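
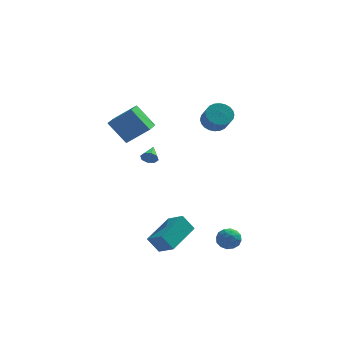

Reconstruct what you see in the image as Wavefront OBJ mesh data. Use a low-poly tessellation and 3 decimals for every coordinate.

v -1.205 -3.971 -4.092
v -1.809 -3.916 -3.222
v -0.223 -2.279 -3.515
v -0.827 -2.224 -2.646
v -0.433 -4.616 -3.514
v -1.037 -4.561 -2.645
v 0.549 -2.924 -2.938
v -0.055 -2.869 -2.068
v -2.119 2.704 -0.723
v -1.85 2.818 -1.141
v -1.961 3.676 -0.357
v -2.23 2.895 -1.182
v -2.546 2.861 -0.955
v -2.611 2.735 -0.591
v -2.388 2.591 -0.305
v -2.008 2.513 -0.263
v -1.693 2.547 -0.491
v -1.628 2.674 -0.855
v 1.385 1.624 2.72
v 2.129 1.78 2.599
v 2.439 0.972 3.459
v 1.695 0.816 3.58
v 2.061 1.981 2.812
v 2.371 1.173 3.672
v 1.89 2.127 3.011
v 2.2 1.319 3.871
v 1.642 2.197 3.166
v 1.952 1.389 4.026
v 1.355 2.179 3.253
v 1.665 1.371 4.113
v 1.073 2.077 3.258
v 1.382 1.269 4.118
v 0.838 1.906 3.182
v 1.147 1.098 4.042
v 0.686 1.692 3.036
v 0.996 0.884 3.896
v 0.641 1.468 2.841
v 0.951 0.66 3.701
v 0.709 1.267 2.628
v 1.019 0.459 3.488
v 0.88 1.121 2.429
v 1.19 0.313 3.289
v 1.128 1.051 2.274
v 1.438 0.243 3.134
v 1.415 1.069 2.187
v 1.725 0.261 3.047
v 1.698 1.171 2.182
v 2.007 0.363 3.042
v 1.933 1.342 2.258
v 2.242 0.534 3.118
v 2.084 1.556 2.404
v 2.394 0.748 3.264
v -3.994 -1.04 3.644
v -2.79 -0.967 4.6
v -3.813 0.379 3.306
v -2.609 0.453 4.263
v -3.011 -1.453 2.437
v -1.807 -1.379 3.394
v -2.83 -0.033 2.1
v -1.626 0.04 3.056
v 2.06 -3.571 -2.593
v 2.717 -3.79 -2.554
v 1.923 -4.15 -3.546
v 2.58 -4.369 -3.507
v 2.111 -4.596 -3.049
v 2.196 -4.238 -2.46
v 2.444 -3.702 -3.64
v 2.529 -3.344 -3.051
v 2.955 -3.871 -3.201
v 2.749 -4.424 -2.836
v 1.891 -3.516 -3.264
v 1.685 -4.069 -2.899
v 2.4 -3.63 -2.49
v 2.24 -4.31 -3.61
v 1.964 -4.444 -3.34
v 2.35 -4.573 -3.318
v 2.094 -3.893 -2.435
v 2.48 -4.022 -2.412
v 2.124 -4.496 -2.702
v 2.16 -3.918 -3.688
v 2.546 -4.047 -3.665
v 2.29 -3.367 -2.782
v 2.676 -3.496 -2.76
v 2.516 -3.444 -3.398
v 2.926 -3.806 -2.848
v 2.846 -4.146 -3.407
v 2.766 -3.754 -3.486
v 2.816 -3.544 -3.14
v 2.805 -4.131 -2.633
v 2.725 -4.471 -3.193
v 2.449 -4.605 -2.923
v 2.499 -4.394 -2.577
v 2.945 -4.179 -3.013
v 1.915 -3.469 -2.907
v 1.835 -3.809 -3.467
v 2.141 -3.546 -3.523
v 2.191 -3.335 -3.177
v 1.794 -3.794 -2.693
v 1.714 -4.134 -3.252
v 1.824 -4.396 -2.96
v 1.874 -4.186 -2.614
v 1.695 -3.761 -3.087
f 2 4 1
f 5 2 1
f 1 4 3
f 3 5 1
f 2 8 4
f 6 2 5
f 6 8 2
f 4 8 3
f 7 5 3
f 3 8 7
f 7 6 5
f 8 6 7
f 10 9 12
f 10 12 11
f 12 9 13
f 12 13 11
f 13 9 14
f 13 14 11
f 14 9 15
f 14 15 11
f 15 9 16
f 15 16 11
f 16 9 17
f 16 17 11
f 17 9 18
f 17 18 11
f 18 9 10
f 18 10 11
f 20 19 23
f 20 23 21
f 21 23 24
f 21 24 22
f 23 19 25
f 23 25 24
f 24 25 26
f 24 26 22
f 25 19 27
f 25 27 26
f 26 27 28
f 26 28 22
f 27 19 29
f 27 29 28
f 28 29 30
f 28 30 22
f 29 19 31
f 29 31 30
f 30 31 32
f 30 32 22
f 31 19 33
f 31 33 32
f 32 33 34
f 32 34 22
f 33 19 35
f 33 35 34
f 34 35 36
f 34 36 22
f 35 19 37
f 35 37 36
f 36 37 38
f 36 38 22
f 37 19 39
f 37 39 38
f 38 39 40
f 38 40 22
f 39 19 41
f 39 41 40
f 40 41 42
f 40 42 22
f 41 19 43
f 41 43 42
f 42 43 44
f 42 44 22
f 43 19 45
f 43 45 44
f 44 45 46
f 44 46 22
f 45 19 47
f 45 47 46
f 46 47 48
f 46 48 22
f 47 19 49
f 47 49 48
f 48 49 50
f 48 50 22
f 49 19 51
f 49 51 50
f 50 51 52
f 50 52 22
f 51 19 20
f 51 20 52
f 52 20 21
f 52 21 22
f 54 56 53
f 57 54 53
f 53 56 55
f 55 57 53
f 54 60 56
f 58 54 57
f 58 60 54
f 56 60 55
f 59 57 55
f 55 60 59
f 59 58 57
f 60 58 59
f 61 98 77
f 98 72 101
f 77 101 66
f 98 101 77
f 61 77 73
f 77 66 78
f 73 78 62
f 77 78 73
f 61 73 82
f 73 62 83
f 82 83 68
f 73 83 82
f 61 82 94
f 82 68 97
f 94 97 71
f 82 97 94
f 61 94 98
f 94 71 102
f 98 102 72
f 94 102 98
f 62 78 89
f 78 66 92
f 89 92 70
f 78 92 89
f 66 101 79
f 101 72 100
f 79 100 65
f 101 100 79
f 72 102 99
f 102 71 95
f 99 95 63
f 102 95 99
f 71 97 96
f 97 68 84
f 96 84 67
f 97 84 96
f 68 83 88
f 83 62 85
f 88 85 69
f 83 85 88
f 64 90 76
f 90 70 91
f 76 91 65
f 90 91 76
f 64 76 74
f 76 65 75
f 74 75 63
f 76 75 74
f 64 74 81
f 74 63 80
f 81 80 67
f 74 80 81
f 64 81 86
f 81 67 87
f 86 87 69
f 81 87 86
f 64 86 90
f 86 69 93
f 90 93 70
f 86 93 90
f 65 91 79
f 91 70 92
f 79 92 66
f 91 92 79
f 63 75 99
f 75 65 100
f 99 100 72
f 75 100 99
f 67 80 96
f 80 63 95
f 96 95 71
f 80 95 96
f 69 87 88
f 87 67 84
f 88 84 68
f 87 84 88
f 70 93 89
f 93 69 85
f 89 85 62
f 93 85 89



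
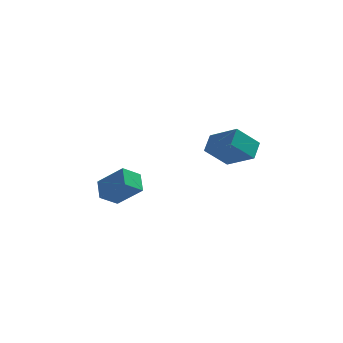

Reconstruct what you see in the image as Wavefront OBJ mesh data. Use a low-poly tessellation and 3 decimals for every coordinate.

v 0.439 -3.451 0.638
v 1.741 -4.352 1.474
v 0.651 -2.561 1.266
v 1.953 -3.461 2.102
v 1.487 -2.939 -0.442
v 2.789 -3.839 0.394
v 1.699 -2.048 0.186
v 3.001 -2.949 1.022
v -4.734 -1.609 -3.493
v -4.958 -0.618 -2.855
v -3.94 -1.009 -4.146
v -4.165 -0.018 -3.508
v -3.435 -2.062 -2.332
v -3.66 -1.071 -1.694
v -2.642 -1.462 -2.985
v -2.866 -0.471 -2.347
f 2 4 1
f 5 2 1
f 1 4 3
f 3 5 1
f 2 8 4
f 6 2 5
f 6 8 2
f 4 8 3
f 7 5 3
f 3 8 7
f 7 6 5
f 8 6 7
f 10 12 9
f 13 10 9
f 9 12 11
f 11 13 9
f 10 16 12
f 14 10 13
f 14 16 10
f 12 16 11
f 15 13 11
f 11 16 15
f 15 14 13
f 16 14 15



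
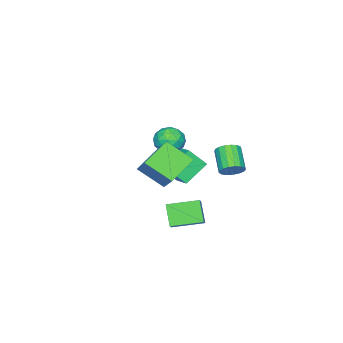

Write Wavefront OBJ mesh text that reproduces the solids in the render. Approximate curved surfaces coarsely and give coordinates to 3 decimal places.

v 0.744 -0.387 2.366
v 1.517 0.01 2.86
v 1.743 -1.43 1.64
v 2.516 -1.033 2.134
v 1.825 -1.56 2.627
v 1.208 -0.915 3.076
v 2.052 -0.505 1.424
v 1.435 0.14 1.873
v 2.325 -0.063 2.278
v 2.185 -0.715 3.021
v 1.075 -0.705 1.479
v 0.935 -1.357 2.222
v 1.043 -0.097 2.677
v 2.217 -1.323 1.823
v 1.811 -1.632 2.113
v 2.265 -1.4 2.403
v 0.861 -0.641 2.804
v 1.315 -0.408 3.094
v 1.496 -1.33 2.957
v 1.945 -1.012 1.406
v 2.399 -0.779 1.696
v 0.995 -0.02 2.097
v 1.449 0.212 2.387
v 1.764 -0.09 1.543
v 1.972 0.093 2.625
v 2.559 -0.52 2.198
v 2.287 -0.209 1.781
v 1.924 0.17 2.045
v 1.89 -0.29 3.062
v 2.477 -0.903 2.635
v 2.071 -1.213 2.925
v 1.708 -0.834 3.189
v 2.365 -0.333 2.72
v 0.783 -0.517 1.865
v 1.37 -1.13 1.438
v 1.552 -0.586 1.311
v 1.189 -0.207 1.575
v 0.701 -0.9 2.302
v 1.288 -1.513 1.875
v 1.336 -1.59 2.455
v 0.973 -1.211 2.719
v 0.895 -1.087 1.78
v -1.469 1.576 -1.023
v -1.187 1.965 -0.383
v -2.168 0.993 0.642
v -2.451 0.604 0.003
v -1.495 2.168 -0.485
v -2.476 1.196 0.54
v -1.797 2.236 -0.711
v -2.778 1.264 0.314
v -2.024 2.152 -1.007
v -3.005 1.18 0.018
v -2.124 1.936 -1.308
v -3.105 0.964 -0.282
v -2.074 1.638 -1.542
v -3.055 0.666 -0.517
v -1.886 1.326 -1.658
v -2.867 0.354 -0.633
v -1.602 1.071 -1.628
v -2.583 0.099 -0.603
v -1.287 0.931 -1.46
v -2.268 -0.041 -0.435
v -1.015 0.94 -1.191
v -1.996 -0.032 -0.166
v -0.846 1.094 -0.884
v -1.828 0.122 0.141
v -0.821 1.359 -0.608
v -1.802 0.386 0.417
v -0.944 1.673 -0.427
v -1.925 0.701 0.598
v -2.881 -3.378 -4.254
v -2.298 -4.318 -3.098
v -4.377 -2.904 -3.113
v -3.793 -3.843 -1.957
v -1.947 -1.997 -3.603
v -1.363 -2.936 -2.447
v -3.442 -1.522 -2.462
v -2.859 -2.462 -1.306
v 4.419 -0.975 1.114
v 2.689 -0.724 2.085
v 4.018 0.595 -0.006
v 2.288 0.846 0.965
v 5.372 0.254 2.495
v 3.642 0.505 3.466
v 4.971 1.824 1.375
v 3.241 2.075 2.346
v 1.369 -1.042 -3.5
v 2.078 -0.663 -2.903
v 0.231 0.54 -3.151
v 0.939 0.919 -2.555
v 2.021 -0.299 -4.745
v 2.729 0.08 -4.149
v 0.882 1.283 -4.397
v 1.591 1.662 -3.8
f 1 38 17
f 38 12 41
f 17 41 6
f 38 41 17
f 1 17 13
f 17 6 18
f 13 18 2
f 17 18 13
f 1 13 22
f 13 2 23
f 22 23 8
f 13 23 22
f 1 22 34
f 22 8 37
f 34 37 11
f 22 37 34
f 1 34 38
f 34 11 42
f 38 42 12
f 34 42 38
f 2 18 29
f 18 6 32
f 29 32 10
f 18 32 29
f 6 41 19
f 41 12 40
f 19 40 5
f 41 40 19
f 12 42 39
f 42 11 35
f 39 35 3
f 42 35 39
f 11 37 36
f 37 8 24
f 36 24 7
f 37 24 36
f 8 23 28
f 23 2 25
f 28 25 9
f 23 25 28
f 4 30 16
f 30 10 31
f 16 31 5
f 30 31 16
f 4 16 14
f 16 5 15
f 14 15 3
f 16 15 14
f 4 14 21
f 14 3 20
f 21 20 7
f 14 20 21
f 4 21 26
f 21 7 27
f 26 27 9
f 21 27 26
f 4 26 30
f 26 9 33
f 30 33 10
f 26 33 30
f 5 31 19
f 31 10 32
f 19 32 6
f 31 32 19
f 3 15 39
f 15 5 40
f 39 40 12
f 15 40 39
f 7 20 36
f 20 3 35
f 36 35 11
f 20 35 36
f 9 27 28
f 27 7 24
f 28 24 8
f 27 24 28
f 10 33 29
f 33 9 25
f 29 25 2
f 33 25 29
f 44 43 47
f 44 47 45
f 45 47 48
f 45 48 46
f 47 43 49
f 47 49 48
f 48 49 50
f 48 50 46
f 49 43 51
f 49 51 50
f 50 51 52
f 50 52 46
f 51 43 53
f 51 53 52
f 52 53 54
f 52 54 46
f 53 43 55
f 53 55 54
f 54 55 56
f 54 56 46
f 55 43 57
f 55 57 56
f 56 57 58
f 56 58 46
f 57 43 59
f 57 59 58
f 58 59 60
f 58 60 46
f 59 43 61
f 59 61 60
f 60 61 62
f 60 62 46
f 61 43 63
f 61 63 62
f 62 63 64
f 62 64 46
f 63 43 65
f 63 65 64
f 64 65 66
f 64 66 46
f 65 43 67
f 65 67 66
f 66 67 68
f 66 68 46
f 67 43 69
f 67 69 68
f 68 69 70
f 68 70 46
f 69 43 44
f 69 44 70
f 70 44 45
f 70 45 46
f 72 74 71
f 75 72 71
f 71 74 73
f 73 75 71
f 72 78 74
f 76 72 75
f 76 78 72
f 74 78 73
f 77 75 73
f 73 78 77
f 77 76 75
f 78 76 77
f 80 82 79
f 83 80 79
f 79 82 81
f 81 83 79
f 80 86 82
f 84 80 83
f 84 86 80
f 82 86 81
f 85 83 81
f 81 86 85
f 85 84 83
f 86 84 85
f 88 90 87
f 91 88 87
f 87 90 89
f 89 91 87
f 88 94 90
f 92 88 91
f 92 94 88
f 90 94 89
f 93 91 89
f 89 94 93
f 93 92 91
f 94 92 93



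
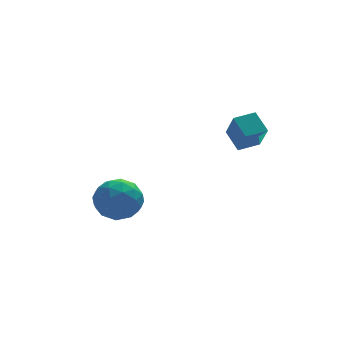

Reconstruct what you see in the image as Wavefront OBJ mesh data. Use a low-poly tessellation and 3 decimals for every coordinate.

v -1.604 0.375 -2.446
v -1.073 -0.471 -2.084
v -3.047 -0.229 -1.736
v -2.516 -1.075 -1.374
v -2.326 -0.113 -0.965
v -1.434 0.26 -1.404
v -2.686 -0.96 -2.416
v -1.794 -0.587 -2.855
v -1.742 -1.296 -2.066
v -1.519 -0.773 -1.169
v -2.601 0.073 -2.651
v -2.378 0.596 -1.754
v -1.211 0.005 -2.327
v -2.909 -0.705 -1.493
v -2.797 -0.14 -1.252
v -2.485 -0.637 -1.04
v -1.424 0.434 -1.927
v -1.112 -0.063 -1.715
v -1.848 0.147 -1.057
v -3.008 -0.637 -2.105
v -2.696 -1.134 -1.893
v -1.635 -0.063 -2.78
v -1.323 -0.56 -2.568
v -2.272 -0.847 -2.763
v -1.292 -0.977 -2.104
v -2.141 -1.332 -1.687
v -2.241 -1.264 -2.3
v -1.717 -1.045 -2.557
v -1.162 -0.67 -1.577
v -2.01 -1.024 -1.16
v -1.898 -0.459 -0.919
v -1.374 -0.24 -1.177
v -1.555 -1.154 -1.567
v -2.11 0.324 -2.66
v -2.958 -0.03 -2.243
v -2.746 -0.46 -2.643
v -2.222 -0.241 -2.901
v -1.979 0.632 -2.133
v -2.828 0.277 -1.716
v -2.403 0.345 -1.263
v -1.879 0.564 -1.52
v -2.565 0.454 -2.253
v 2.001 -3.783 2.754
v 1.756 -2.975 3.344
v 1.941 -2.988 1.64
v 1.697 -2.18 2.23
v 2.903 -3.58 2.85
v 2.659 -2.772 3.44
v 2.844 -2.785 1.736
v 2.599 -1.977 2.326
f 1 38 17
f 38 12 41
f 17 41 6
f 38 41 17
f 1 17 13
f 17 6 18
f 13 18 2
f 17 18 13
f 1 13 22
f 13 2 23
f 22 23 8
f 13 23 22
f 1 22 34
f 22 8 37
f 34 37 11
f 22 37 34
f 1 34 38
f 34 11 42
f 38 42 12
f 34 42 38
f 2 18 29
f 18 6 32
f 29 32 10
f 18 32 29
f 6 41 19
f 41 12 40
f 19 40 5
f 41 40 19
f 12 42 39
f 42 11 35
f 39 35 3
f 42 35 39
f 11 37 36
f 37 8 24
f 36 24 7
f 37 24 36
f 8 23 28
f 23 2 25
f 28 25 9
f 23 25 28
f 4 30 16
f 30 10 31
f 16 31 5
f 30 31 16
f 4 16 14
f 16 5 15
f 14 15 3
f 16 15 14
f 4 14 21
f 14 3 20
f 21 20 7
f 14 20 21
f 4 21 26
f 21 7 27
f 26 27 9
f 21 27 26
f 4 26 30
f 26 9 33
f 30 33 10
f 26 33 30
f 5 31 19
f 31 10 32
f 19 32 6
f 31 32 19
f 3 15 39
f 15 5 40
f 39 40 12
f 15 40 39
f 7 20 36
f 20 3 35
f 36 35 11
f 20 35 36
f 9 27 28
f 27 7 24
f 28 24 8
f 27 24 28
f 10 33 29
f 33 9 25
f 29 25 2
f 33 25 29
f 44 46 43
f 47 44 43
f 43 46 45
f 45 47 43
f 44 50 46
f 48 44 47
f 48 50 44
f 46 50 45
f 49 47 45
f 45 50 49
f 49 48 47
f 50 48 49



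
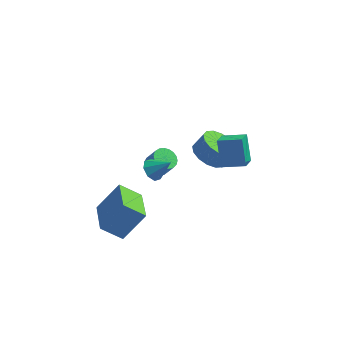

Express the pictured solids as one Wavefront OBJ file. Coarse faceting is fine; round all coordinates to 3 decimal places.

v 1.617 3.215 -0.997
v 2.117 2.363 -1.064
v 2.623 2.594 -0.209
v 2.123 3.445 -0.143
v 2.399 2.703 -1.323
v 2.906 2.934 -0.468
v 2.472 3.18 -1.495
v 2.978 3.411 -0.64
v 2.315 3.666 -1.534
v 2.822 3.897 -0.679
v 1.972 4.032 -1.429
v 2.478 4.263 -0.574
v 1.533 4.178 -1.208
v 2.04 4.409 -0.353
v 1.117 4.066 -0.931
v 1.623 4.297 -0.076
v 0.834 3.726 -0.672
v 1.341 3.957 0.183
v 0.762 3.249 -0.5
v 1.268 3.48 0.355
v 0.918 2.763 -0.461
v 1.425 2.994 0.394
v 1.262 2.397 -0.566
v 1.768 2.628 0.289
v 1.7 2.251 -0.787
v 2.207 2.482 0.068
v 2.948 0.593 1.468
v 2.872 -0.345 1.998
v 2.594 1.337 2.734
v 2.519 0.399 3.264
v 4.121 0.661 1.756
v 4.046 -0.277 2.286
v 3.768 1.405 3.022
v 3.692 0.467 3.552
v -1.777 -1.145 -4.213
v -2.865 -1.328 -3.367
v -2.427 0.718 -4.645
v -3.515 0.535 -3.799
v -0.765 -0.455 -2.761
v -1.853 -0.638 -1.915
v -1.415 1.408 -3.193
v -2.503 1.225 -2.347
v -1.169 3.651 -2.995
v -0.594 3.597 -3.333
v -0.075 3.434 -2.423
v -0.651 3.489 -2.085
v -0.603 3.87 -3.279
v -0.084 3.707 -2.369
v -0.711 4.105 -3.175
v -0.192 3.943 -2.265
v -0.898 4.262 -3.041
v -0.379 4.099 -2.131
v -1.132 4.313 -2.898
v -0.613 4.151 -1.988
v -1.372 4.25 -2.772
v -0.853 4.087 -1.862
v -1.577 4.083 -2.685
v -1.059 3.92 -1.775
v -1.712 3.842 -2.651
v -1.193 3.679 -1.741
v -1.753 3.567 -2.677
v -1.234 3.405 -1.767
v -1.693 3.307 -2.758
v -1.174 3.145 -1.848
v -1.543 3.107 -2.879
v -1.024 2.944 -1.969
v -1.328 3.001 -3.021
v -0.809 2.838 -2.111
v -1.085 3.007 -3.158
v -0.566 2.844 -2.248
v -0.857 3.125 -3.267
v -0.338 2.962 -2.357
v -0.683 3.333 -3.329
v -0.165 3.171 -2.419
v -0.415 -0.464 1.155
v 0.005 -0.63 0.688
v 0.475 -0.436 1.945
v -0.048 -0.137 0.73
v -0.316 0.164 1.021
v -0.642 0.098 1.391
v -0.835 -0.298 1.623
v -0.782 -0.791 1.581
v -0.514 -1.092 1.289
v -0.188 -1.025 0.919
f 2 1 5
f 2 5 3
f 3 5 6
f 3 6 4
f 5 1 7
f 5 7 6
f 6 7 8
f 6 8 4
f 7 1 9
f 7 9 8
f 8 9 10
f 8 10 4
f 9 1 11
f 9 11 10
f 10 11 12
f 10 12 4
f 11 1 13
f 11 13 12
f 12 13 14
f 12 14 4
f 13 1 15
f 13 15 14
f 14 15 16
f 14 16 4
f 15 1 17
f 15 17 16
f 16 17 18
f 16 18 4
f 17 1 19
f 17 19 18
f 18 19 20
f 18 20 4
f 19 1 21
f 19 21 20
f 20 21 22
f 20 22 4
f 21 1 23
f 21 23 22
f 22 23 24
f 22 24 4
f 23 1 25
f 23 25 24
f 24 25 26
f 24 26 4
f 25 1 2
f 25 2 26
f 26 2 3
f 26 3 4
f 28 30 27
f 31 28 27
f 27 30 29
f 29 31 27
f 28 34 30
f 32 28 31
f 32 34 28
f 30 34 29
f 33 31 29
f 29 34 33
f 33 32 31
f 34 32 33
f 36 38 35
f 39 36 35
f 35 38 37
f 37 39 35
f 36 42 38
f 40 36 39
f 40 42 36
f 38 42 37
f 41 39 37
f 37 42 41
f 41 40 39
f 42 40 41
f 44 43 47
f 44 47 45
f 45 47 48
f 45 48 46
f 47 43 49
f 47 49 48
f 48 49 50
f 48 50 46
f 49 43 51
f 49 51 50
f 50 51 52
f 50 52 46
f 51 43 53
f 51 53 52
f 52 53 54
f 52 54 46
f 53 43 55
f 53 55 54
f 54 55 56
f 54 56 46
f 55 43 57
f 55 57 56
f 56 57 58
f 56 58 46
f 57 43 59
f 57 59 58
f 58 59 60
f 58 60 46
f 59 43 61
f 59 61 60
f 60 61 62
f 60 62 46
f 61 43 63
f 61 63 62
f 62 63 64
f 62 64 46
f 63 43 65
f 63 65 64
f 64 65 66
f 64 66 46
f 65 43 67
f 65 67 66
f 66 67 68
f 66 68 46
f 67 43 69
f 67 69 68
f 68 69 70
f 68 70 46
f 69 43 71
f 69 71 70
f 70 71 72
f 70 72 46
f 71 43 73
f 71 73 72
f 72 73 74
f 72 74 46
f 73 43 44
f 73 44 74
f 74 44 45
f 74 45 46
f 76 75 78
f 76 78 77
f 78 75 79
f 78 79 77
f 79 75 80
f 79 80 77
f 80 75 81
f 80 81 77
f 81 75 82
f 81 82 77
f 82 75 83
f 82 83 77
f 83 75 84
f 83 84 77
f 84 75 76
f 84 76 77



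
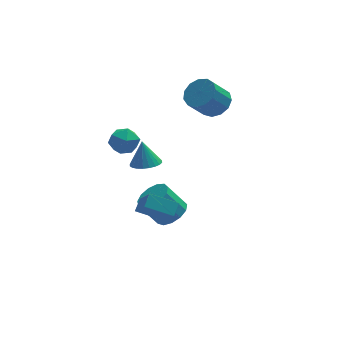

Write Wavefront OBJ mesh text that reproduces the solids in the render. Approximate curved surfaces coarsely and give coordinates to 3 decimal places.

v -1.18 0.696 -4.13
v -0.308 0.703 -3.528
v -1.348 0.931 -2.027
v -2.22 0.924 -2.63
v -0.409 1.27 -3.684
v -1.449 1.499 -2.183
v -0.755 1.655 -3.982
v -1.795 1.884 -2.481
v -1.236 1.736 -4.327
v -2.275 1.964 -2.826
v -1.699 1.486 -4.61
v -2.739 1.715 -3.109
v -1.997 0.985 -4.74
v -3.037 1.214 -3.24
v -2.036 0.393 -4.677
v -3.076 0.621 -3.176
v -1.803 -0.104 -4.44
v -2.843 0.125 -2.94
v -1.373 -0.346 -4.105
v -2.412 -0.118 -2.604
v -0.881 -0.258 -3.778
v -1.921 -0.03 -2.277
v -0.484 0.133 -3.563
v -1.524 0.361 -2.062
v -4.731 0.444 2.647
v -4.167 0.93 3.28
v -3.633 -0.69 2.54
v -3.069 -0.204 3.173
v -3.902 -0.617 3.477
v -4.58 0.084 3.543
v -3.22 0.156 2.277
v -3.898 0.857 2.343
v -3.233 0.752 3.052
v -3.654 0.274 3.794
v -4.146 -0.034 2.026
v -4.567 -0.512 2.768
v 2.004 4.172 2.314
v 2.824 3.663 2.776
v 1.796 3.2 4.089
v 0.976 3.708 3.626
v 2.835 4.229 2.985
v 1.808 3.766 4.297
v 2.583 4.776 2.98
v 1.555 4.313 4.293
v 2.146 5.132 2.764
v 1.119 4.669 4.077
v 1.665 5.182 2.405
v 0.637 4.719 3.717
v 1.291 4.912 2.017
v 0.263 4.449 3.329
v 1.143 4.407 1.723
v 0.116 3.944 3.036
v 1.269 3.827 1.617
v 0.241 3.364 2.929
v 1.628 3.356 1.732
v 0.6 2.893 3.044
v 2.106 3.145 2.032
v 1.079 2.681 3.344
v 2.552 3.259 2.421
v 1.525 2.796 3.733
v -3.19 -2.593 3.059
v -2.405 -2.222 3.004
v -3.31 -2.127 4.501
v -2.606 -1.967 2.905
v -2.896 -1.807 2.83
v -3.23 -1.767 2.789
v -3.559 -1.852 2.789
v -3.831 -2.051 2.831
v -4.006 -2.331 2.907
v -4.057 -2.652 3.006
v -3.976 -2.964 3.114
v -3.775 -3.219 3.213
v -3.485 -3.379 3.289
v -3.15 -3.419 3.329
v -2.822 -3.334 3.329
v -2.55 -3.135 3.287
v -2.375 -2.855 3.211
v -2.324 -2.534 3.112
v -3.455 -3.467 0.236
v -3.05 -2.845 0.744
v -3.728 -2.085 -1.24
v -3.323 -1.463 -0.732
v -1.937 -3.897 -0.448
v -1.532 -3.275 0.06
v -2.21 -2.515 -1.924
v -1.805 -1.893 -1.416
f 2 1 5
f 2 5 3
f 3 5 6
f 3 6 4
f 5 1 7
f 5 7 6
f 6 7 8
f 6 8 4
f 7 1 9
f 7 9 8
f 8 9 10
f 8 10 4
f 9 1 11
f 9 11 10
f 10 11 12
f 10 12 4
f 11 1 13
f 11 13 12
f 12 13 14
f 12 14 4
f 13 1 15
f 13 15 14
f 14 15 16
f 14 16 4
f 15 1 17
f 15 17 16
f 16 17 18
f 16 18 4
f 17 1 19
f 17 19 18
f 18 19 20
f 18 20 4
f 19 1 21
f 19 21 20
f 20 21 22
f 20 22 4
f 21 1 23
f 21 23 22
f 22 23 24
f 22 24 4
f 23 1 2
f 23 2 24
f 24 2 3
f 24 3 4
f 25 36 30
f 25 30 26
f 25 26 32
f 25 32 35
f 25 35 36
f 26 30 34
f 30 36 29
f 36 35 27
f 35 32 31
f 32 26 33
f 28 34 29
f 28 29 27
f 28 27 31
f 28 31 33
f 28 33 34
f 29 34 30
f 27 29 36
f 31 27 35
f 33 31 32
f 34 33 26
f 38 37 41
f 38 41 39
f 39 41 42
f 39 42 40
f 41 37 43
f 41 43 42
f 42 43 44
f 42 44 40
f 43 37 45
f 43 45 44
f 44 45 46
f 44 46 40
f 45 37 47
f 45 47 46
f 46 47 48
f 46 48 40
f 47 37 49
f 47 49 48
f 48 49 50
f 48 50 40
f 49 37 51
f 49 51 50
f 50 51 52
f 50 52 40
f 51 37 53
f 51 53 52
f 52 53 54
f 52 54 40
f 53 37 55
f 53 55 54
f 54 55 56
f 54 56 40
f 55 37 57
f 55 57 56
f 56 57 58
f 56 58 40
f 57 37 59
f 57 59 58
f 58 59 60
f 58 60 40
f 59 37 38
f 59 38 60
f 60 38 39
f 60 39 40
f 62 61 64
f 62 64 63
f 64 61 65
f 64 65 63
f 65 61 66
f 65 66 63
f 66 61 67
f 66 67 63
f 67 61 68
f 67 68 63
f 68 61 69
f 68 69 63
f 69 61 70
f 69 70 63
f 70 61 71
f 70 71 63
f 71 61 72
f 71 72 63
f 72 61 73
f 72 73 63
f 73 61 74
f 73 74 63
f 74 61 75
f 74 75 63
f 75 61 76
f 75 76 63
f 76 61 77
f 76 77 63
f 77 61 78
f 77 78 63
f 78 61 62
f 78 62 63
f 80 82 79
f 83 80 79
f 79 82 81
f 81 83 79
f 80 86 82
f 84 80 83
f 84 86 80
f 82 86 81
f 85 83 81
f 81 86 85
f 85 84 83
f 86 84 85



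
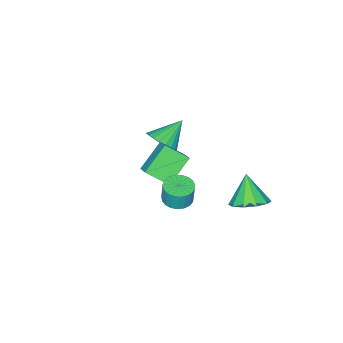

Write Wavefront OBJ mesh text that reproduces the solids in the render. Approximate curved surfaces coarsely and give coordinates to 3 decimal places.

v 3.399 3.202 0.489
v 4.104 3.118 0.47
v 4.146 3.235 1.492
v 3.441 3.318 1.511
v 4.076 3.411 0.437
v 4.118 3.527 1.46
v 3.931 3.667 0.414
v 3.972 3.783 1.437
v 3.694 3.842 0.404
v 3.735 3.958 1.427
v 3.406 3.907 0.408
v 3.447 4.023 1.431
v 3.117 3.85 0.427
v 3.158 3.967 1.449
v 2.876 3.681 0.456
v 2.918 3.797 1.478
v 2.727 3.429 0.49
v 2.768 3.545 1.513
v 2.693 3.138 0.525
v 2.735 3.254 1.547
v 2.782 2.858 0.553
v 2.823 2.974 1.575
v 2.977 2.637 0.57
v 3.018 2.753 1.593
v 3.245 2.514 0.573
v 3.287 2.63 1.596
v 3.54 2.51 0.562
v 3.582 2.626 1.584
v 3.811 2.625 0.537
v 3.852 2.742 1.56
v 4.01 2.841 0.505
v 4.052 2.957 1.527
v -1.293 3.564 -3.328
v -0.612 2.838 -3.43
v -1.847 2.856 -1.992
v -0.362 3.288 -3.088
v -0.468 3.844 -2.838
v -0.889 4.292 -2.775
v -1.464 4.462 -2.923
v -1.974 4.289 -3.226
v -2.224 3.839 -3.568
v -2.119 3.284 -3.818
v -1.698 2.835 -3.881
v -1.122 2.665 -3.733
v -0.064 -0.581 -3.483
v 0.537 -1.589 -2.701
v -1.419 -0.531 -2.376
v -0.818 -1.539 -1.595
v 0.418 0.139 -2.925
v 1.019 -0.869 -2.144
v -0.937 0.189 -1.819
v -0.336 -0.819 -1.037
v -1.747 -2.322 -2.879
v -1.32 -1.673 -2.35
v -3.133 -2.158 -1.961
v -1.469 -1.465 -2.612
v -1.66 -1.387 -2.915
v -1.865 -1.451 -3.212
v -2.052 -1.648 -3.459
v -2.192 -1.947 -3.617
v -2.265 -2.304 -3.663
v -2.259 -2.663 -3.59
v -2.175 -2.971 -3.408
v -2.026 -3.179 -3.146
v -1.834 -3.257 -2.843
v -1.63 -3.193 -2.546
v -1.443 -2.996 -2.299
v -1.302 -2.697 -2.141
v -1.23 -2.34 -2.095
v -1.236 -1.981 -2.168
f 2 1 5
f 2 5 3
f 3 5 6
f 3 6 4
f 5 1 7
f 5 7 6
f 6 7 8
f 6 8 4
f 7 1 9
f 7 9 8
f 8 9 10
f 8 10 4
f 9 1 11
f 9 11 10
f 10 11 12
f 10 12 4
f 11 1 13
f 11 13 12
f 12 13 14
f 12 14 4
f 13 1 15
f 13 15 14
f 14 15 16
f 14 16 4
f 15 1 17
f 15 17 16
f 16 17 18
f 16 18 4
f 17 1 19
f 17 19 18
f 18 19 20
f 18 20 4
f 19 1 21
f 19 21 20
f 20 21 22
f 20 22 4
f 21 1 23
f 21 23 22
f 22 23 24
f 22 24 4
f 23 1 25
f 23 25 24
f 24 25 26
f 24 26 4
f 25 1 27
f 25 27 26
f 26 27 28
f 26 28 4
f 27 1 29
f 27 29 28
f 28 29 30
f 28 30 4
f 29 1 31
f 29 31 30
f 30 31 32
f 30 32 4
f 31 1 2
f 31 2 32
f 32 2 3
f 32 3 4
f 34 33 36
f 34 36 35
f 36 33 37
f 36 37 35
f 37 33 38
f 37 38 35
f 38 33 39
f 38 39 35
f 39 33 40
f 39 40 35
f 40 33 41
f 40 41 35
f 41 33 42
f 41 42 35
f 42 33 43
f 42 43 35
f 43 33 44
f 43 44 35
f 44 33 34
f 44 34 35
f 46 48 45
f 49 46 45
f 45 48 47
f 47 49 45
f 46 52 48
f 50 46 49
f 50 52 46
f 48 52 47
f 51 49 47
f 47 52 51
f 51 50 49
f 52 50 51
f 54 53 56
f 54 56 55
f 56 53 57
f 56 57 55
f 57 53 58
f 57 58 55
f 58 53 59
f 58 59 55
f 59 53 60
f 59 60 55
f 60 53 61
f 60 61 55
f 61 53 62
f 61 62 55
f 62 53 63
f 62 63 55
f 63 53 64
f 63 64 55
f 64 53 65
f 64 65 55
f 65 53 66
f 65 66 55
f 66 53 67
f 66 67 55
f 67 53 68
f 67 68 55
f 68 53 69
f 68 69 55
f 69 53 70
f 69 70 55
f 70 53 54
f 70 54 55



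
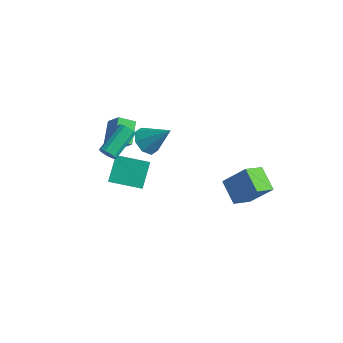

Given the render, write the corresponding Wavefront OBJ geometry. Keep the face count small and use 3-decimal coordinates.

v -2.433 -4.575 1.408
v -2.004 -4.367 1.026
v -2.098 -2.438 1.971
v -2.527 -2.645 2.352
v -2.307 -4.307 0.874
v -2.401 -2.378 1.819
v -2.649 -4.332 0.891
v -2.743 -2.403 1.836
v -2.923 -4.434 1.072
v -3.017 -2.505 2.017
v -3.041 -4.581 1.36
v -3.135 -2.652 2.304
v -2.966 -4.725 1.662
v -3.06 -2.796 2.607
v -2.722 -4.822 1.884
v -2.816 -2.893 2.829
v -2.386 -4.84 1.955
v -2.48 -2.911 2.899
v -2.065 -4.774 1.852
v -2.159 -2.845 2.796
v -1.861 -4.644 1.607
v -1.955 -2.715 2.552
v -1.838 -4.493 1.3
v -1.932 -2.564 2.244
v -4.208 -2.913 0.058
v -4.977 -1.611 0.899
v -3.506 -2.127 -0.517
v -4.275 -0.825 0.324
v -3.245 -3.015 1.096
v -4.014 -1.713 1.937
v -2.543 -2.229 0.521
v -3.312 -0.927 1.362
v 3.592 -0.047 -3.286
v 2.197 0.623 -2.447
v 3.791 1.362 -4.08
v 2.397 2.033 -3.241
v 4.823 0.627 -1.779
v 3.429 1.298 -0.94
v 5.023 2.037 -2.573
v 3.628 2.707 -1.734
v -4.65 -2.077 -4.69
v -5.136 -0.75 -3.331
v -2.79 -1.006 -5.071
v -3.275 0.321 -3.712
v -4.045 -2.801 -3.768
v -4.53 -1.474 -2.409
v -2.184 -1.73 -4.149
v -2.67 -0.403 -2.79
v -2.705 -0.687 -0.433
v -2.054 -0.383 -1.198
v -1.315 -0.033 1.013
v -2.56 0.2 -0.975
v -3.151 0.264 -0.434
v -3.481 -0.23 0.107
v -3.357 -0.992 0.332
v -2.851 -1.575 0.109
v -2.26 -1.638 -0.431
v -1.929 -1.144 -0.973
f 2 1 5
f 2 5 3
f 3 5 6
f 3 6 4
f 5 1 7
f 5 7 6
f 6 7 8
f 6 8 4
f 7 1 9
f 7 9 8
f 8 9 10
f 8 10 4
f 9 1 11
f 9 11 10
f 10 11 12
f 10 12 4
f 11 1 13
f 11 13 12
f 12 13 14
f 12 14 4
f 13 1 15
f 13 15 14
f 14 15 16
f 14 16 4
f 15 1 17
f 15 17 16
f 16 17 18
f 16 18 4
f 17 1 19
f 17 19 18
f 18 19 20
f 18 20 4
f 19 1 21
f 19 21 20
f 20 21 22
f 20 22 4
f 21 1 23
f 21 23 22
f 22 23 24
f 22 24 4
f 23 1 2
f 23 2 24
f 24 2 3
f 24 3 4
f 26 28 25
f 29 26 25
f 25 28 27
f 27 29 25
f 26 32 28
f 30 26 29
f 30 32 26
f 28 32 27
f 31 29 27
f 27 32 31
f 31 30 29
f 32 30 31
f 34 36 33
f 37 34 33
f 33 36 35
f 35 37 33
f 34 40 36
f 38 34 37
f 38 40 34
f 36 40 35
f 39 37 35
f 35 40 39
f 39 38 37
f 40 38 39
f 42 44 41
f 45 42 41
f 41 44 43
f 43 45 41
f 42 48 44
f 46 42 45
f 46 48 42
f 44 48 43
f 47 45 43
f 43 48 47
f 47 46 45
f 48 46 47
f 50 49 52
f 50 52 51
f 52 49 53
f 52 53 51
f 53 49 54
f 53 54 51
f 54 49 55
f 54 55 51
f 55 49 56
f 55 56 51
f 56 49 57
f 56 57 51
f 57 49 58
f 57 58 51
f 58 49 50
f 58 50 51



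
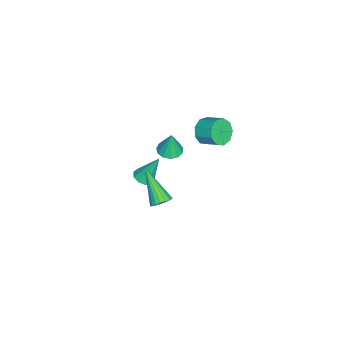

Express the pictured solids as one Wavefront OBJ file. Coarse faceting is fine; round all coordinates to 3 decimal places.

v 0.916 1.124 1.727
v 1.49 1.037 1.831
v 0.744 1.896 3.333
v 1.435 1.395 1.652
v 1.136 1.626 1.509
v 0.735 1.622 1.468
v 0.418 1.385 1.548
v 0.334 1.026 1.712
v 0.523 0.712 1.883
v 0.895 0.592 1.981
v 1.277 0.72 1.96
v -3.817 1.119 -0.765
v -3.377 1.683 -0.848
v -3.703 1.241 0.665
v -3.754 1.833 -0.831
v -4.15 1.756 -0.793
v -4.441 1.477 -0.746
v -4.534 1.084 -0.705
v -4.398 0.702 -0.683
v -4.079 0.453 -0.687
v -3.676 0.414 -0.716
v -3.318 0.6 -0.76
v -3.118 0.95 -0.806
v -3.14 1.354 -0.839
v 3.419 2.787 2.738
v 3.699 3.107 3.147
v 2.441 1.673 4.282
v 3.479 3.244 3.106
v 3.246 3.291 2.992
v 3.049 3.237 2.828
v 2.924 3.094 2.646
v 2.897 2.891 2.483
v 2.974 2.667 2.37
v 3.139 2.466 2.33
v 3.359 2.329 2.37
v 3.591 2.283 2.484
v 3.789 2.336 2.648
v 3.914 2.479 2.83
v 3.941 2.683 2.994
v 3.864 2.907 3.107
v -3.499 3.126 1.795
v -3.112 2.668 2.368
v -2.754 3.636 2.899
v -3.141 4.094 2.325
v -2.76 2.776 1.936
v -2.402 3.743 2.466
v -2.754 3.047 1.437
v -2.396 4.014 1.968
v -3.097 3.356 1.106
v -2.739 4.323 1.637
v -3.628 3.557 1.097
v -3.27 4.524 1.628
v -4.098 3.557 1.414
v -3.74 4.524 1.945
v -4.288 3.355 1.91
v -3.931 4.322 2.441
v -4.109 3.046 2.351
v -3.751 4.014 2.882
v -3.644 2.775 2.532
v -3.287 3.742 3.063
f 2 1 4
f 2 4 3
f 4 1 5
f 4 5 3
f 5 1 6
f 5 6 3
f 6 1 7
f 6 7 3
f 7 1 8
f 7 8 3
f 8 1 9
f 8 9 3
f 9 1 10
f 9 10 3
f 10 1 11
f 10 11 3
f 11 1 2
f 11 2 3
f 13 12 15
f 13 15 14
f 15 12 16
f 15 16 14
f 16 12 17
f 16 17 14
f 17 12 18
f 17 18 14
f 18 12 19
f 18 19 14
f 19 12 20
f 19 20 14
f 20 12 21
f 20 21 14
f 21 12 22
f 21 22 14
f 22 12 23
f 22 23 14
f 23 12 24
f 23 24 14
f 24 12 13
f 24 13 14
f 26 25 28
f 26 28 27
f 28 25 29
f 28 29 27
f 29 25 30
f 29 30 27
f 30 25 31
f 30 31 27
f 31 25 32
f 31 32 27
f 32 25 33
f 32 33 27
f 33 25 34
f 33 34 27
f 34 25 35
f 34 35 27
f 35 25 36
f 35 36 27
f 36 25 37
f 36 37 27
f 37 25 38
f 37 38 27
f 38 25 39
f 38 39 27
f 39 25 40
f 39 40 27
f 40 25 26
f 40 26 27
f 42 41 45
f 42 45 43
f 43 45 46
f 43 46 44
f 45 41 47
f 45 47 46
f 46 47 48
f 46 48 44
f 47 41 49
f 47 49 48
f 48 49 50
f 48 50 44
f 49 41 51
f 49 51 50
f 50 51 52
f 50 52 44
f 51 41 53
f 51 53 52
f 52 53 54
f 52 54 44
f 53 41 55
f 53 55 54
f 54 55 56
f 54 56 44
f 55 41 57
f 55 57 56
f 56 57 58
f 56 58 44
f 57 41 59
f 57 59 58
f 58 59 60
f 58 60 44
f 59 41 42
f 59 42 60
f 60 42 43
f 60 43 44



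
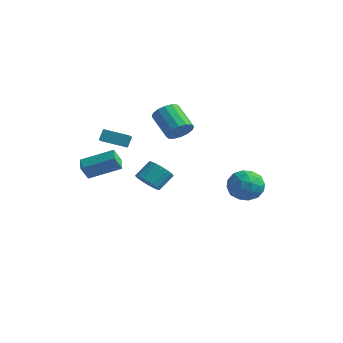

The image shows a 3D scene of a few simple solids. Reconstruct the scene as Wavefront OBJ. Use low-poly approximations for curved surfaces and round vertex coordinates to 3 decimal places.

v -3.387 1.415 -0.34
v -2.789 1.774 -0.86
v -2.594 2.724 0.021
v -3.193 2.365 0.54
v -3.092 1.938 -0.97
v -2.897 2.888 -0.089
v -3.446 2.012 -0.971
v -3.251 2.962 -0.09
v -3.79 1.982 -0.863
v -3.595 2.932 0.018
v -4.065 1.855 -0.665
v -3.87 2.805 0.216
v -4.222 1.651 -0.41
v -4.027 2.601 0.47
v -4.235 1.407 -0.144
v -4.04 2.357 0.737
v -4.101 1.164 0.089
v -3.906 2.114 0.969
v -3.844 0.964 0.247
v -3.649 1.914 1.128
v -3.508 0.843 0.304
v -3.314 1.793 1.184
v -3.152 0.82 0.249
v -2.957 1.77 1.13
v -2.835 0.9 0.093
v -2.64 1.85 0.973
v -2.615 1.07 -0.139
v -2.42 2.02 0.742
v -2.528 1.299 -0.405
v -2.333 2.249 0.476
v -2.589 1.548 -0.66
v -2.394 2.498 0.221
v -2.935 3.656 3.15
v -2.412 3.597 3.855
v -3.881 3.945 4.975
v -4.405 4.004 4.27
v -2.399 4.036 3.735
v -3.868 4.385 4.855
v -2.53 4.373 3.458
v -3.999 4.722 4.578
v -2.77 4.519 3.099
v -4.239 4.867 4.219
v -3.054 4.432 2.753
v -4.523 4.781 3.873
v -3.306 4.138 2.514
v -4.775 4.487 3.634
v -3.459 3.715 2.445
v -4.928 4.063 3.565
v -3.472 3.275 2.565
v -4.941 3.624 3.685
v -3.341 2.938 2.842
v -4.81 3.287 3.962
v -3.101 2.793 3.201
v -4.57 3.141 4.321
v -2.817 2.879 3.547
v -4.286 3.228 4.667
v -2.565 3.173 3.786
v -4.034 3.522 4.906
v 2.634 3.095 1.46
v 3.708 3.209 1.146
v 2.692 1.331 1.014
v 3.766 1.445 0.7
v 3.487 1.52 1.787
v 3.451 2.61 2.063
v 2.949 1.93 0.097
v 2.913 3.02 0.373
v 3.903 2.489 0.304
v 4.235 2.236 1.348
v 2.165 2.304 0.812
v 2.497 2.051 1.856
v 3.166 3.307 1.342
v 3.234 1.233 0.818
v 3.07 1.277 1.457
v 3.701 1.344 1.272
v 3.015 2.955 1.881
v 3.647 3.022 1.696
v 3.516 2.029 2.073
v 2.753 1.518 0.464
v 3.385 1.585 0.279
v 2.699 3.196 0.888
v 3.33 3.263 0.703
v 2.884 2.511 0.087
v 3.912 2.951 0.662
v 3.946 1.914 0.4
v 3.465 2.199 0.046
v 3.445 2.84 0.208
v 4.107 2.802 1.276
v 4.141 1.765 1.014
v 3.977 1.809 1.653
v 3.956 2.45 1.815
v 4.222 2.379 0.781
v 2.259 2.775 1.146
v 2.293 1.738 0.884
v 2.444 2.09 0.345
v 2.423 2.731 0.507
v 2.454 2.626 1.76
v 2.488 1.589 1.498
v 2.955 1.7 1.952
v 2.935 2.341 2.114
v 2.178 2.161 1.379
v -3.811 -1.943 3.845
v -3.839 -1.558 4.545
v -4.684 -0.868 3.218
v -4.712 -0.483 3.919
v -2.568 -1.157 3.461
v -2.596 -0.772 4.162
v -3.441 -0.082 2.835
v -3.469 0.303 3.535
v -3.307 -3.284 1.448
v -3.39 -3.778 2.324
v -3.98 -2.662 1.734
v -4.063 -3.157 2.611
v -1.877 -2.103 2.249
v -1.96 -2.598 3.126
v -2.55 -1.482 2.536
v -2.633 -1.976 3.412
f 2 1 5
f 2 5 3
f 3 5 6
f 3 6 4
f 5 1 7
f 5 7 6
f 6 7 8
f 6 8 4
f 7 1 9
f 7 9 8
f 8 9 10
f 8 10 4
f 9 1 11
f 9 11 10
f 10 11 12
f 10 12 4
f 11 1 13
f 11 13 12
f 12 13 14
f 12 14 4
f 13 1 15
f 13 15 14
f 14 15 16
f 14 16 4
f 15 1 17
f 15 17 16
f 16 17 18
f 16 18 4
f 17 1 19
f 17 19 18
f 18 19 20
f 18 20 4
f 19 1 21
f 19 21 20
f 20 21 22
f 20 22 4
f 21 1 23
f 21 23 22
f 22 23 24
f 22 24 4
f 23 1 25
f 23 25 24
f 24 25 26
f 24 26 4
f 25 1 27
f 25 27 26
f 26 27 28
f 26 28 4
f 27 1 29
f 27 29 28
f 28 29 30
f 28 30 4
f 29 1 31
f 29 31 30
f 30 31 32
f 30 32 4
f 31 1 2
f 31 2 32
f 32 2 3
f 32 3 4
f 34 33 37
f 34 37 35
f 35 37 38
f 35 38 36
f 37 33 39
f 37 39 38
f 38 39 40
f 38 40 36
f 39 33 41
f 39 41 40
f 40 41 42
f 40 42 36
f 41 33 43
f 41 43 42
f 42 43 44
f 42 44 36
f 43 33 45
f 43 45 44
f 44 45 46
f 44 46 36
f 45 33 47
f 45 47 46
f 46 47 48
f 46 48 36
f 47 33 49
f 47 49 48
f 48 49 50
f 48 50 36
f 49 33 51
f 49 51 50
f 50 51 52
f 50 52 36
f 51 33 53
f 51 53 52
f 52 53 54
f 52 54 36
f 53 33 55
f 53 55 54
f 54 55 56
f 54 56 36
f 55 33 57
f 55 57 56
f 56 57 58
f 56 58 36
f 57 33 34
f 57 34 58
f 58 34 35
f 58 35 36
f 59 96 75
f 96 70 99
f 75 99 64
f 96 99 75
f 59 75 71
f 75 64 76
f 71 76 60
f 75 76 71
f 59 71 80
f 71 60 81
f 80 81 66
f 71 81 80
f 59 80 92
f 80 66 95
f 92 95 69
f 80 95 92
f 59 92 96
f 92 69 100
f 96 100 70
f 92 100 96
f 60 76 87
f 76 64 90
f 87 90 68
f 76 90 87
f 64 99 77
f 99 70 98
f 77 98 63
f 99 98 77
f 70 100 97
f 100 69 93
f 97 93 61
f 100 93 97
f 69 95 94
f 95 66 82
f 94 82 65
f 95 82 94
f 66 81 86
f 81 60 83
f 86 83 67
f 81 83 86
f 62 88 74
f 88 68 89
f 74 89 63
f 88 89 74
f 62 74 72
f 74 63 73
f 72 73 61
f 74 73 72
f 62 72 79
f 72 61 78
f 79 78 65
f 72 78 79
f 62 79 84
f 79 65 85
f 84 85 67
f 79 85 84
f 62 84 88
f 84 67 91
f 88 91 68
f 84 91 88
f 63 89 77
f 89 68 90
f 77 90 64
f 89 90 77
f 61 73 97
f 73 63 98
f 97 98 70
f 73 98 97
f 65 78 94
f 78 61 93
f 94 93 69
f 78 93 94
f 67 85 86
f 85 65 82
f 86 82 66
f 85 82 86
f 68 91 87
f 91 67 83
f 87 83 60
f 91 83 87
f 102 104 101
f 105 102 101
f 101 104 103
f 103 105 101
f 102 108 104
f 106 102 105
f 106 108 102
f 104 108 103
f 107 105 103
f 103 108 107
f 107 106 105
f 108 106 107
f 110 112 109
f 113 110 109
f 109 112 111
f 111 113 109
f 110 116 112
f 114 110 113
f 114 116 110
f 112 116 111
f 115 113 111
f 111 116 115
f 115 114 113
f 116 114 115



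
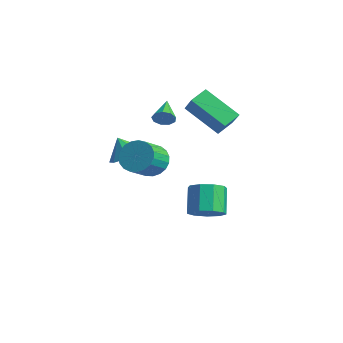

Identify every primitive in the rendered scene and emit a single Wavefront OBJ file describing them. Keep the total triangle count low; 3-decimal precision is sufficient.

v -2.54 -2.707 -0.45
v -1.822 -3.271 -0.152
v -3.1 -2.913 0.51
v -1.732 -2.57 0.05
v -2.116 -1.95 -0.041
v -2.748 -1.774 -0.372
v -3.258 -2.144 -0.748
v -3.348 -2.845 -0.95
v -2.964 -3.465 -0.859
v -2.332 -3.641 -0.528
v -0.021 -0.148 -3.99
v 0.67 -0.306 -3.418
v -0.129 0.331 -2.279
v -0.819 0.488 -2.85
v 0.736 0.253 -3.684
v -0.062 0.89 -2.544
v 0.449 0.624 -4.093
v -0.35 1.261 -2.953
v -0.059 0.634 -4.453
v -0.857 1.271 -3.314
v -0.548 0.277 -4.597
v -1.347 0.914 -3.457
v -0.791 -0.278 -4.457
v -1.589 0.358 -3.317
v -0.674 -0.773 -4.098
v -1.472 -0.137 -2.958
v -0.251 -0.976 -3.688
v -1.049 -0.339 -2.549
v 0.28 -0.791 -3.42
v -0.518 -0.154 -2.281
v -1.637 1.703 -0.046
v -3.235 0.963 1.188
v -1.765 2.627 0.341
v -3.363 1.887 1.575
v -0.737 1.413 0.945
v -2.335 0.673 2.179
v -0.865 2.337 1.332
v -2.463 1.597 2.566
v -2.082 -1.056 1.62
v -1.73 -0.918 2.047
v -3.018 -0.204 2.12
v -1.673 -0.679 1.744
v -1.808 -0.615 1.384
v -2.071 -0.758 1.134
v -2.339 -1.04 1.112
v -2.487 -1.329 1.328
v -2.446 -1.49 1.68
v -2.234 -1.448 2.005
v -1.951 -1.222 2.15
v 0.155 -3.314 0.621
v 0.767 -2.809 1.002
v 1.157 -3.902 1.82
v 0.545 -4.406 1.439
v 0.477 -2.752 1.217
v 0.867 -3.845 2.035
v 0.13 -2.792 1.329
v 0.521 -3.885 2.147
v -0.211 -2.922 1.319
v 0.179 -4.015 2.137
v -0.49 -3.12 1.187
v -0.1 -4.212 2.006
v -0.657 -3.351 0.958
v -0.267 -4.444 1.777
v -0.684 -3.576 0.671
v -0.293 -4.669 1.489
v -0.566 -3.755 0.375
v -0.175 -4.848 1.193
v -0.323 -3.858 0.121
v 0.068 -4.951 0.94
v 0.003 -3.867 -0.046
v 0.393 -4.96 0.772
v 0.354 -3.781 -0.098
v 0.745 -4.873 0.721
v 0.672 -3.613 -0.026
v 1.062 -4.706 0.793
v 0.899 -3.394 0.159
v 1.29 -4.486 0.977
v 0.998 -3.161 0.423
v 1.389 -4.253 1.241
v 0.952 -2.954 0.721
v 1.342 -4.047 1.539
f 2 1 4
f 2 4 3
f 4 1 5
f 4 5 3
f 5 1 6
f 5 6 3
f 6 1 7
f 6 7 3
f 7 1 8
f 7 8 3
f 8 1 9
f 8 9 3
f 9 1 10
f 9 10 3
f 10 1 2
f 10 2 3
f 12 11 15
f 12 15 13
f 13 15 16
f 13 16 14
f 15 11 17
f 15 17 16
f 16 17 18
f 16 18 14
f 17 11 19
f 17 19 18
f 18 19 20
f 18 20 14
f 19 11 21
f 19 21 20
f 20 21 22
f 20 22 14
f 21 11 23
f 21 23 22
f 22 23 24
f 22 24 14
f 23 11 25
f 23 25 24
f 24 25 26
f 24 26 14
f 25 11 27
f 25 27 26
f 26 27 28
f 26 28 14
f 27 11 29
f 27 29 28
f 28 29 30
f 28 30 14
f 29 11 12
f 29 12 30
f 30 12 13
f 30 13 14
f 32 34 31
f 35 32 31
f 31 34 33
f 33 35 31
f 32 38 34
f 36 32 35
f 36 38 32
f 34 38 33
f 37 35 33
f 33 38 37
f 37 36 35
f 38 36 37
f 40 39 42
f 40 42 41
f 42 39 43
f 42 43 41
f 43 39 44
f 43 44 41
f 44 39 45
f 44 45 41
f 45 39 46
f 45 46 41
f 46 39 47
f 46 47 41
f 47 39 48
f 47 48 41
f 48 39 49
f 48 49 41
f 49 39 40
f 49 40 41
f 51 50 54
f 51 54 52
f 52 54 55
f 52 55 53
f 54 50 56
f 54 56 55
f 55 56 57
f 55 57 53
f 56 50 58
f 56 58 57
f 57 58 59
f 57 59 53
f 58 50 60
f 58 60 59
f 59 60 61
f 59 61 53
f 60 50 62
f 60 62 61
f 61 62 63
f 61 63 53
f 62 50 64
f 62 64 63
f 63 64 65
f 63 65 53
f 64 50 66
f 64 66 65
f 65 66 67
f 65 67 53
f 66 50 68
f 66 68 67
f 67 68 69
f 67 69 53
f 68 50 70
f 68 70 69
f 69 70 71
f 69 71 53
f 70 50 72
f 70 72 71
f 71 72 73
f 71 73 53
f 72 50 74
f 72 74 73
f 73 74 75
f 73 75 53
f 74 50 76
f 74 76 75
f 75 76 77
f 75 77 53
f 76 50 78
f 76 78 77
f 77 78 79
f 77 79 53
f 78 50 80
f 78 80 79
f 79 80 81
f 79 81 53
f 80 50 51
f 80 51 81
f 81 51 52
f 81 52 53



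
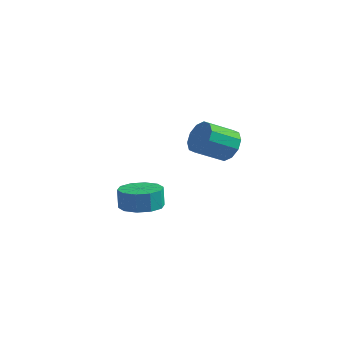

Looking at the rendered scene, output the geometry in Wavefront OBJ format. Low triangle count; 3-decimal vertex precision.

v 3.345 -1.139 2.859
v 3.907 -1.734 2.536
v 3.157 -2.856 3.298
v 2.595 -2.261 3.621
v 4.109 -1.55 3.006
v 3.359 -2.672 3.768
v 4.019 -1.209 3.42
v 3.269 -2.331 4.182
v 3.672 -0.841 3.62
v 2.922 -1.963 4.382
v 3.2 -0.587 3.529
v 2.45 -1.709 4.291
v 2.783 -0.544 3.182
v 2.033 -1.666 3.944
v 2.581 -0.728 2.712
v 1.831 -1.85 3.474
v 2.671 -1.069 2.298
v 1.921 -2.191 3.06
v 3.018 -1.437 2.098
v 2.268 -2.559 2.86
v 3.49 -1.691 2.189
v 2.74 -2.813 2.951
v -1.845 -0.394 -2.833
v -0.799 -0.267 -2.719
v -0.928 -0.16 -1.652
v -1.975 -0.286 -1.767
v -1.065 0.324 -2.811
v -1.195 0.431 -1.744
v -1.63 0.641 -2.911
v -1.759 0.748 -1.844
v -2.276 0.563 -2.982
v -2.406 0.67 -1.915
v -2.758 0.12 -2.996
v -2.888 0.227 -1.929
v -2.892 -0.52 -2.948
v -3.021 -0.413 -1.881
v -2.625 -1.111 -2.856
v -2.755 -1.004 -1.789
v -2.061 -1.428 -2.756
v -2.19 -1.321 -1.689
v -1.414 -1.35 -2.685
v -1.544 -1.243 -1.618
v -0.932 -0.907 -2.671
v -1.062 -0.8 -1.604
f 2 1 5
f 2 5 3
f 3 5 6
f 3 6 4
f 5 1 7
f 5 7 6
f 6 7 8
f 6 8 4
f 7 1 9
f 7 9 8
f 8 9 10
f 8 10 4
f 9 1 11
f 9 11 10
f 10 11 12
f 10 12 4
f 11 1 13
f 11 13 12
f 12 13 14
f 12 14 4
f 13 1 15
f 13 15 14
f 14 15 16
f 14 16 4
f 15 1 17
f 15 17 16
f 16 17 18
f 16 18 4
f 17 1 19
f 17 19 18
f 18 19 20
f 18 20 4
f 19 1 21
f 19 21 20
f 20 21 22
f 20 22 4
f 21 1 2
f 21 2 22
f 22 2 3
f 22 3 4
f 24 23 27
f 24 27 25
f 25 27 28
f 25 28 26
f 27 23 29
f 27 29 28
f 28 29 30
f 28 30 26
f 29 23 31
f 29 31 30
f 30 31 32
f 30 32 26
f 31 23 33
f 31 33 32
f 32 33 34
f 32 34 26
f 33 23 35
f 33 35 34
f 34 35 36
f 34 36 26
f 35 23 37
f 35 37 36
f 36 37 38
f 36 38 26
f 37 23 39
f 37 39 38
f 38 39 40
f 38 40 26
f 39 23 41
f 39 41 40
f 40 41 42
f 40 42 26
f 41 23 43
f 41 43 42
f 42 43 44
f 42 44 26
f 43 23 24
f 43 24 44
f 44 24 25
f 44 25 26



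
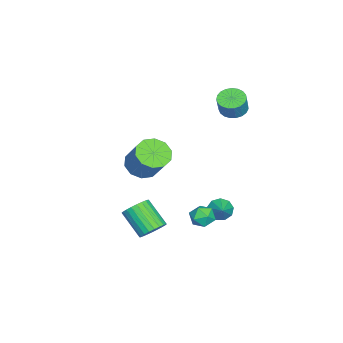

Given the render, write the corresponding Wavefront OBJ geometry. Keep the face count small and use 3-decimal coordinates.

v -3.763 2.998 3.434
v -3.28 2.353 3.197
v -2.754 2.338 4.308
v -3.237 2.982 4.546
v -3.084 2.627 3.107
v -2.557 2.612 4.219
v -3.005 2.966 3.074
v -2.478 2.951 4.186
v -3.057 3.31 3.104
v -2.53 3.295 4.215
v -3.231 3.6 3.19
v -2.705 3.585 4.302
v -3.498 3.786 3.319
v -2.971 3.771 4.431
v -3.81 3.836 3.468
v -3.283 3.82 4.579
v -4.114 3.74 3.611
v -3.587 3.725 4.722
v -4.358 3.517 3.723
v -3.831 3.501 4.834
v -4.498 3.203 3.786
v -3.972 3.188 4.897
v -4.512 2.854 3.787
v -3.985 2.839 4.899
v -4.396 2.53 3.728
v -3.869 2.515 4.839
v -4.171 2.287 3.618
v -3.644 2.271 4.729
v -3.875 2.166 3.476
v -3.349 2.151 4.587
v -3.56 2.19 3.327
v -3.034 2.174 4.438
v -2.057 -1.828 -0.869
v -1.573 -1.121 -1.543
v -0.6 -0.205 0.115
v -1.083 -0.912 0.789
v -2.16 -0.854 -1.347
v -1.186 0.062 0.311
v -2.707 -0.958 -0.968
v -1.733 -0.042 0.69
v -3.005 -1.395 -0.551
v -2.032 -0.479 1.107
v -2.942 -1.997 -0.256
v -1.968 -1.082 1.402
v -2.54 -2.535 -0.195
v -1.567 -1.619 1.463
v -1.954 -2.802 -0.391
v -0.98 -1.886 1.267
v -1.407 -2.698 -0.77
v -0.433 -1.782 0.888
v -1.108 -2.261 -1.187
v -0.135 -1.345 0.471
v -1.172 -1.658 -1.482
v -0.198 -0.743 0.176
v 1.65 -0.249 -3.673
v 2.179 -0.88 -3.952
v 1.379 -2.103 -2.707
v 0.85 -1.471 -2.427
v 2.364 -0.745 -3.701
v 1.564 -1.968 -2.456
v 2.44 -0.535 -3.446
v 1.64 -1.757 -2.2
v 2.395 -0.281 -3.225
v 1.595 -1.503 -1.98
v 2.238 -0.022 -3.073
v 1.437 -1.244 -1.827
v 1.99 0.203 -3.011
v 1.19 -1.02 -1.766
v 1.691 0.358 -3.051
v 0.891 -0.864 -1.805
v 1.386 0.421 -3.185
v 0.586 -0.801 -1.939
v 1.121 0.383 -3.393
v 0.321 -0.84 -2.148
v 0.936 0.248 -3.644
v 0.136 -0.975 -2.399
v 0.86 0.037 -3.9
v 0.06 -1.185 -2.654
v 0.905 -0.217 -4.12
v 0.105 -1.439 -2.875
v 1.063 -0.476 -4.273
v 0.262 -1.698 -3.027
v 1.31 -0.7 -4.334
v 0.51 -1.923 -3.089
v 1.609 -0.856 -4.295
v 0.809 -2.078 -3.049
v 1.914 -0.919 -4.161
v 1.114 -2.141 -2.915
v -0.679 2.99 -2.979
v -0.236 2.819 -3.572
v 0.399 3.37 -2.281
v -0.391 3.315 -3.602
v -0.681 3.658 -3.341
v -0.97 3.689 -2.91
v -1.124 3.392 -2.512
v -1.069 2.908 -2.332
v -0.832 2.462 -2.454
v -0.524 2.262 -2.823
v -0.288 2.404 -3.264
v 2.616 3.25 -0.531
v 2.9 3.535 -1.209
v 2.9 2.065 -0.911
v 3.184 2.35 -1.589
v 3.566 2.487 -0.913
v 3.391 3.219 -0.678
v 2.409 2.381 -1.442
v 2.234 3.113 -1.207
v 2.772 2.998 -1.772
v 3.487 3.064 -1.445
v 2.313 2.536 -0.675
v 3.028 2.602 -0.348
f 2 1 5
f 2 5 3
f 3 5 6
f 3 6 4
f 5 1 7
f 5 7 6
f 6 7 8
f 6 8 4
f 7 1 9
f 7 9 8
f 8 9 10
f 8 10 4
f 9 1 11
f 9 11 10
f 10 11 12
f 10 12 4
f 11 1 13
f 11 13 12
f 12 13 14
f 12 14 4
f 13 1 15
f 13 15 14
f 14 15 16
f 14 16 4
f 15 1 17
f 15 17 16
f 16 17 18
f 16 18 4
f 17 1 19
f 17 19 18
f 18 19 20
f 18 20 4
f 19 1 21
f 19 21 20
f 20 21 22
f 20 22 4
f 21 1 23
f 21 23 22
f 22 23 24
f 22 24 4
f 23 1 25
f 23 25 24
f 24 25 26
f 24 26 4
f 25 1 27
f 25 27 26
f 26 27 28
f 26 28 4
f 27 1 29
f 27 29 28
f 28 29 30
f 28 30 4
f 29 1 31
f 29 31 30
f 30 31 32
f 30 32 4
f 31 1 2
f 31 2 32
f 32 2 3
f 32 3 4
f 34 33 37
f 34 37 35
f 35 37 38
f 35 38 36
f 37 33 39
f 37 39 38
f 38 39 40
f 38 40 36
f 39 33 41
f 39 41 40
f 40 41 42
f 40 42 36
f 41 33 43
f 41 43 42
f 42 43 44
f 42 44 36
f 43 33 45
f 43 45 44
f 44 45 46
f 44 46 36
f 45 33 47
f 45 47 46
f 46 47 48
f 46 48 36
f 47 33 49
f 47 49 48
f 48 49 50
f 48 50 36
f 49 33 51
f 49 51 50
f 50 51 52
f 50 52 36
f 51 33 53
f 51 53 52
f 52 53 54
f 52 54 36
f 53 33 34
f 53 34 54
f 54 34 35
f 54 35 36
f 56 55 59
f 56 59 57
f 57 59 60
f 57 60 58
f 59 55 61
f 59 61 60
f 60 61 62
f 60 62 58
f 61 55 63
f 61 63 62
f 62 63 64
f 62 64 58
f 63 55 65
f 63 65 64
f 64 65 66
f 64 66 58
f 65 55 67
f 65 67 66
f 66 67 68
f 66 68 58
f 67 55 69
f 67 69 68
f 68 69 70
f 68 70 58
f 69 55 71
f 69 71 70
f 70 71 72
f 70 72 58
f 71 55 73
f 71 73 72
f 72 73 74
f 72 74 58
f 73 55 75
f 73 75 74
f 74 75 76
f 74 76 58
f 75 55 77
f 75 77 76
f 76 77 78
f 76 78 58
f 77 55 79
f 77 79 78
f 78 79 80
f 78 80 58
f 79 55 81
f 79 81 80
f 80 81 82
f 80 82 58
f 81 55 83
f 81 83 82
f 82 83 84
f 82 84 58
f 83 55 85
f 83 85 84
f 84 85 86
f 84 86 58
f 85 55 87
f 85 87 86
f 86 87 88
f 86 88 58
f 87 55 56
f 87 56 88
f 88 56 57
f 88 57 58
f 90 89 92
f 90 92 91
f 92 89 93
f 92 93 91
f 93 89 94
f 93 94 91
f 94 89 95
f 94 95 91
f 95 89 96
f 95 96 91
f 96 89 97
f 96 97 91
f 97 89 98
f 97 98 91
f 98 89 99
f 98 99 91
f 99 89 90
f 99 90 91
f 100 111 105
f 100 105 101
f 100 101 107
f 100 107 110
f 100 110 111
f 101 105 109
f 105 111 104
f 111 110 102
f 110 107 106
f 107 101 108
f 103 109 104
f 103 104 102
f 103 102 106
f 103 106 108
f 103 108 109
f 104 109 105
f 102 104 111
f 106 102 110
f 108 106 107
f 109 108 101



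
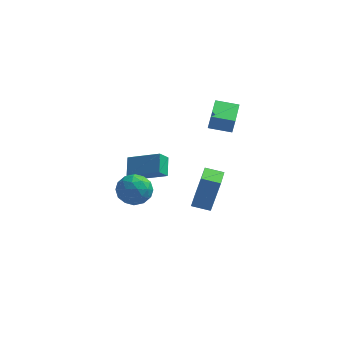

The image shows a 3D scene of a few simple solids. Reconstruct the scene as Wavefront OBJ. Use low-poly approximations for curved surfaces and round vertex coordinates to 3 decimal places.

v -2.377 -1.588 1.266
v -1.893 -1.777 2.155
v -1.647 -2.923 0.585
v -1.163 -3.112 1.474
v -2.183 -3.238 1.406
v -2.635 -2.413 1.827
v -0.905 -2.287 0.913
v -1.357 -1.462 1.334
v -0.983 -2.209 1.937
v -1.773 -2.797 2.242
v -1.767 -1.903 0.498
v -2.557 -2.491 0.803
v -2.199 -1.565 1.77
v -1.341 -3.135 0.97
v -1.94 -3.209 0.93
v -1.656 -3.32 1.453
v -2.635 -1.939 1.577
v -2.351 -2.05 2.1
v -2.521 -2.909 1.66
v -1.189 -2.65 0.64
v -0.905 -2.761 1.163
v -1.884 -1.38 1.287
v -1.6 -1.491 1.81
v -1.019 -1.791 1.08
v -1.38 -1.93 2.165
v -0.951 -2.715 1.765
v -0.8 -2.23 1.435
v -1.065 -1.745 1.682
v -1.844 -2.276 2.344
v -1.415 -3.06 1.944
v -2.014 -3.135 1.904
v -2.28 -2.65 2.151
v -1.309 -2.53 2.216
v -2.125 -1.64 0.796
v -1.696 -2.424 0.396
v -1.26 -2.05 0.589
v -1.526 -1.565 0.836
v -2.589 -1.985 0.975
v -2.16 -2.77 0.575
v -2.475 -2.955 1.058
v -2.74 -2.47 1.305
v -2.231 -2.17 0.524
v -3.015 2.347 -1.209
v -3.334 1.755 -0.566
v -3.225 3.326 -0.412
v -3.544 2.735 0.231
v -1.156 2.145 -0.471
v -1.475 1.554 0.172
v -1.366 3.125 0.326
v -1.685 2.533 0.969
v 1.618 -4.021 1.855
v 2.059 -3.755 3.788
v 1.471 -2.558 1.687
v 1.912 -2.292 3.62
v 2.608 -3.948 1.62
v 3.049 -3.682 3.553
v 2.461 -2.485 1.452
v 2.902 -2.219 3.385
v 0.882 2.805 3.244
v 1.058 2.738 4.185
v 0.71 4.62 3.406
v 0.886 4.552 4.347
v 2.174 2.948 3.013
v 2.35 2.88 3.954
v 2.002 4.762 3.175
v 2.178 4.695 4.116
f 1 38 17
f 38 12 41
f 17 41 6
f 38 41 17
f 1 17 13
f 17 6 18
f 13 18 2
f 17 18 13
f 1 13 22
f 13 2 23
f 22 23 8
f 13 23 22
f 1 22 34
f 22 8 37
f 34 37 11
f 22 37 34
f 1 34 38
f 34 11 42
f 38 42 12
f 34 42 38
f 2 18 29
f 18 6 32
f 29 32 10
f 18 32 29
f 6 41 19
f 41 12 40
f 19 40 5
f 41 40 19
f 12 42 39
f 42 11 35
f 39 35 3
f 42 35 39
f 11 37 36
f 37 8 24
f 36 24 7
f 37 24 36
f 8 23 28
f 23 2 25
f 28 25 9
f 23 25 28
f 4 30 16
f 30 10 31
f 16 31 5
f 30 31 16
f 4 16 14
f 16 5 15
f 14 15 3
f 16 15 14
f 4 14 21
f 14 3 20
f 21 20 7
f 14 20 21
f 4 21 26
f 21 7 27
f 26 27 9
f 21 27 26
f 4 26 30
f 26 9 33
f 30 33 10
f 26 33 30
f 5 31 19
f 31 10 32
f 19 32 6
f 31 32 19
f 3 15 39
f 15 5 40
f 39 40 12
f 15 40 39
f 7 20 36
f 20 3 35
f 36 35 11
f 20 35 36
f 9 27 28
f 27 7 24
f 28 24 8
f 27 24 28
f 10 33 29
f 33 9 25
f 29 25 2
f 33 25 29
f 44 46 43
f 47 44 43
f 43 46 45
f 45 47 43
f 44 50 46
f 48 44 47
f 48 50 44
f 46 50 45
f 49 47 45
f 45 50 49
f 49 48 47
f 50 48 49
f 52 54 51
f 55 52 51
f 51 54 53
f 53 55 51
f 52 58 54
f 56 52 55
f 56 58 52
f 54 58 53
f 57 55 53
f 53 58 57
f 57 56 55
f 58 56 57
f 60 62 59
f 63 60 59
f 59 62 61
f 61 63 59
f 60 66 62
f 64 60 63
f 64 66 60
f 62 66 61
f 65 63 61
f 61 66 65
f 65 64 63
f 66 64 65



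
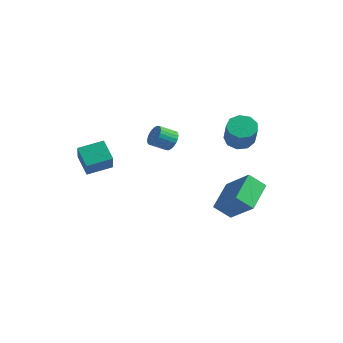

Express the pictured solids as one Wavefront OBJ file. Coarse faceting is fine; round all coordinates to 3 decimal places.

v 2.264 1.821 0.067
v 2.945 2.121 -0.131
v 3.617 1.42 1.115
v 2.936 1.119 1.313
v 2.689 2.45 0.192
v 3.361 1.749 1.438
v 2.235 2.484 0.456
v 2.907 1.783 1.702
v 1.794 2.208 0.538
v 2.466 1.507 1.784
v 1.573 1.75 0.4
v 2.245 1.049 1.646
v 1.675 1.326 0.106
v 2.348 0.624 1.352
v 2.053 1.132 -0.206
v 2.725 0.431 1.04
v 2.529 1.261 -0.391
v 3.201 0.56 0.855
v 2.881 1.652 -0.361
v 3.553 0.951 0.885
v 2.606 -0.647 -3.522
v 2.17 0.932 -2.776
v 3.257 -0.128 -4.241
v 2.82 1.451 -3.495
v 4.06 -0.811 -2.325
v 3.623 0.768 -1.579
v 4.71 -0.292 -3.044
v 4.274 1.287 -2.298
v -2.378 -4.006 -1.598
v -3.247 -3.657 -0.816
v -1.674 -2.931 -1.296
v -2.543 -2.582 -0.514
v -1.697 -4.758 -0.506
v -2.566 -4.409 0.276
v -0.993 -3.683 -0.204
v -1.862 -3.334 0.578
v -2.138 2.049 -1.561
v -1.872 2.24 -1.011
v -2.396 1.522 -0.509
v -2.662 1.331 -1.059
v -2.077 2.383 -1.019
v -2.6 1.666 -0.517
v -2.29 2.476 -1.109
v -2.814 1.759 -0.607
v -2.481 2.503 -1.268
v -3.004 1.786 -0.766
v -2.619 2.462 -1.472
v -3.142 1.745 -0.97
v -2.684 2.357 -1.689
v -3.208 1.64 -1.187
v -2.666 2.206 -1.887
v -3.19 1.488 -1.385
v -2.568 2.03 -2.035
v -3.091 1.313 -1.533
v -2.404 1.858 -2.111
v -2.928 1.14 -1.609
v -2.2 1.714 -2.103
v -2.723 0.997 -1.601
v -1.986 1.621 -2.013
v -2.51 0.904 -1.511
v -1.796 1.594 -1.854
v -2.319 0.877 -1.352
v -1.658 1.635 -1.65
v -2.181 0.918 -1.148
v -1.592 1.74 -1.433
v -2.116 1.023 -0.931
v -1.61 1.892 -1.235
v -2.134 1.174 -0.733
v -1.709 2.067 -1.087
v -2.232 1.35 -0.585
f 2 1 5
f 2 5 3
f 3 5 6
f 3 6 4
f 5 1 7
f 5 7 6
f 6 7 8
f 6 8 4
f 7 1 9
f 7 9 8
f 8 9 10
f 8 10 4
f 9 1 11
f 9 11 10
f 10 11 12
f 10 12 4
f 11 1 13
f 11 13 12
f 12 13 14
f 12 14 4
f 13 1 15
f 13 15 14
f 14 15 16
f 14 16 4
f 15 1 17
f 15 17 16
f 16 17 18
f 16 18 4
f 17 1 19
f 17 19 18
f 18 19 20
f 18 20 4
f 19 1 2
f 19 2 20
f 20 2 3
f 20 3 4
f 22 24 21
f 25 22 21
f 21 24 23
f 23 25 21
f 22 28 24
f 26 22 25
f 26 28 22
f 24 28 23
f 27 25 23
f 23 28 27
f 27 26 25
f 28 26 27
f 30 32 29
f 33 30 29
f 29 32 31
f 31 33 29
f 30 36 32
f 34 30 33
f 34 36 30
f 32 36 31
f 35 33 31
f 31 36 35
f 35 34 33
f 36 34 35
f 38 37 41
f 38 41 39
f 39 41 42
f 39 42 40
f 41 37 43
f 41 43 42
f 42 43 44
f 42 44 40
f 43 37 45
f 43 45 44
f 44 45 46
f 44 46 40
f 45 37 47
f 45 47 46
f 46 47 48
f 46 48 40
f 47 37 49
f 47 49 48
f 48 49 50
f 48 50 40
f 49 37 51
f 49 51 50
f 50 51 52
f 50 52 40
f 51 37 53
f 51 53 52
f 52 53 54
f 52 54 40
f 53 37 55
f 53 55 54
f 54 55 56
f 54 56 40
f 55 37 57
f 55 57 56
f 56 57 58
f 56 58 40
f 57 37 59
f 57 59 58
f 58 59 60
f 58 60 40
f 59 37 61
f 59 61 60
f 60 61 62
f 60 62 40
f 61 37 63
f 61 63 62
f 62 63 64
f 62 64 40
f 63 37 65
f 63 65 64
f 64 65 66
f 64 66 40
f 65 37 67
f 65 67 66
f 66 67 68
f 66 68 40
f 67 37 69
f 67 69 68
f 68 69 70
f 68 70 40
f 69 37 38
f 69 38 70
f 70 38 39
f 70 39 40



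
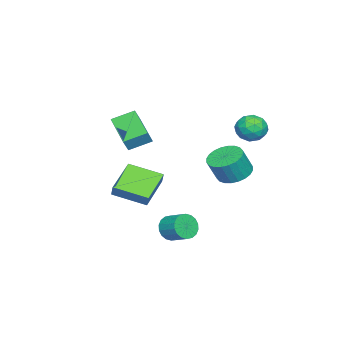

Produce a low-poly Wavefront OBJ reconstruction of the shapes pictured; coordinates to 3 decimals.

v 0.28 1.166 -3.016
v 0.548 0.747 -2.402
v 0.948 1.756 -1.89
v 0.68 2.174 -2.504
v 0.823 0.749 -2.621
v 1.223 1.758 -2.109
v 0.99 0.834 -2.918
v 1.391 1.843 -2.406
v 1.017 0.984 -3.235
v 1.417 1.993 -2.723
v 0.897 1.17 -3.508
v 1.298 2.179 -2.996
v 0.656 1.355 -3.684
v 1.056 2.364 -3.172
v 0.34 1.503 -3.728
v 0.74 2.512 -3.216
v 0.012 1.584 -3.63
v 0.412 2.593 -3.118
v -0.263 1.582 -3.411
v 0.137 2.591 -2.899
v -0.431 1.497 -3.114
v -0.03 2.506 -2.602
v -0.457 1.347 -2.797
v -0.057 2.356 -2.285
v -0.338 1.161 -2.524
v 0.063 2.17 -2.012
v -0.096 0.976 -2.348
v 0.304 1.985 -1.836
v 0.22 0.828 -2.304
v 0.62 1.837 -1.792
v -3.002 -1.592 -3.411
v -2.764 -3.524 -2.869
v -4.949 -1.577 -2.501
v -4.712 -3.508 -1.959
v -2.668 -1.352 -2.701
v -2.431 -3.283 -2.159
v -4.616 -1.336 -1.791
v -4.378 -3.268 -1.249
v 0.048 -1.89 3.411
v -0.61 -0.88 3.923
v 1.545 -0.538 2.669
v 0.887 0.472 3.181
v 0.473 -1.972 4.119
v -0.185 -0.962 4.631
v 1.97 -0.62 3.377
v 1.312 0.39 3.889
v -1.136 3.999 0.814
v -0.24 4.172 0.485
v 0.292 3.834 1.757
v -0.604 3.661 2.086
v -0.338 4.514 0.617
v 0.195 4.175 1.889
v -0.557 4.776 0.778
v -0.025 4.438 2.05
v -0.864 4.921 0.945
v -0.332 4.583 2.217
v -1.213 4.925 1.092
v -0.681 4.587 2.364
v -1.55 4.788 1.197
v -1.018 4.45 2.469
v -1.824 4.531 1.243
v -1.292 4.193 2.516
v -1.993 4.193 1.224
v -1.461 3.855 2.497
v -2.032 3.826 1.143
v -1.5 3.488 2.415
v -1.935 3.485 1.011
v -1.402 3.146 2.283
v -1.715 3.222 0.85
v -1.183 2.884 2.122
v -1.408 3.077 0.683
v -0.876 2.739 1.955
v -1.059 3.073 0.536
v -0.527 2.735 1.808
v -0.722 3.21 0.431
v -0.19 2.872 1.703
v -0.448 3.467 0.384
v 0.084 3.129 1.657
v -0.279 3.805 0.403
v 0.253 3.467 1.676
v -4.057 4.667 2.724
v -3.507 4.526 3.441
v -3.833 3.274 2.279
v -3.283 3.133 2.996
v -4.182 3.248 3.124
v -4.32 4.109 3.4
v -3.02 3.691 2.32
v -3.158 4.552 2.596
v -2.866 3.923 3.192
v -3.584 3.649 3.689
v -3.756 4.151 2.031
v -4.474 3.877 2.528
v -3.801 4.719 3.122
v -3.539 3.081 2.598
v -4.067 3.149 2.674
v -3.743 3.066 3.095
v -4.279 4.474 3.097
v -3.956 4.391 3.519
v -4.353 3.64 3.332
v -3.384 3.409 2.201
v -3.061 3.326 2.623
v -3.597 4.734 2.625
v -3.273 4.651 3.046
v -2.987 4.16 2.388
v -3.101 4.282 3.397
v -2.97 3.462 3.135
v -2.816 3.79 2.738
v -2.897 4.297 2.9
v -3.523 4.121 3.689
v -3.392 3.301 3.427
v -3.92 3.369 3.502
v -4.001 3.876 3.664
v -3.147 3.766 3.542
v -3.948 4.499 2.293
v -3.817 3.679 2.031
v -3.339 3.924 2.056
v -3.42 4.431 2.218
v -4.37 4.338 2.585
v -4.239 3.518 2.323
v -4.443 3.503 2.82
v -4.524 4.01 2.982
v -4.193 4.034 2.178
f 2 1 5
f 2 5 3
f 3 5 6
f 3 6 4
f 5 1 7
f 5 7 6
f 6 7 8
f 6 8 4
f 7 1 9
f 7 9 8
f 8 9 10
f 8 10 4
f 9 1 11
f 9 11 10
f 10 11 12
f 10 12 4
f 11 1 13
f 11 13 12
f 12 13 14
f 12 14 4
f 13 1 15
f 13 15 14
f 14 15 16
f 14 16 4
f 15 1 17
f 15 17 16
f 16 17 18
f 16 18 4
f 17 1 19
f 17 19 18
f 18 19 20
f 18 20 4
f 19 1 21
f 19 21 20
f 20 21 22
f 20 22 4
f 21 1 23
f 21 23 22
f 22 23 24
f 22 24 4
f 23 1 25
f 23 25 24
f 24 25 26
f 24 26 4
f 25 1 27
f 25 27 26
f 26 27 28
f 26 28 4
f 27 1 29
f 27 29 28
f 28 29 30
f 28 30 4
f 29 1 2
f 29 2 30
f 30 2 3
f 30 3 4
f 32 34 31
f 35 32 31
f 31 34 33
f 33 35 31
f 32 38 34
f 36 32 35
f 36 38 32
f 34 38 33
f 37 35 33
f 33 38 37
f 37 36 35
f 38 36 37
f 40 42 39
f 43 40 39
f 39 42 41
f 41 43 39
f 40 46 42
f 44 40 43
f 44 46 40
f 42 46 41
f 45 43 41
f 41 46 45
f 45 44 43
f 46 44 45
f 48 47 51
f 48 51 49
f 49 51 52
f 49 52 50
f 51 47 53
f 51 53 52
f 52 53 54
f 52 54 50
f 53 47 55
f 53 55 54
f 54 55 56
f 54 56 50
f 55 47 57
f 55 57 56
f 56 57 58
f 56 58 50
f 57 47 59
f 57 59 58
f 58 59 60
f 58 60 50
f 59 47 61
f 59 61 60
f 60 61 62
f 60 62 50
f 61 47 63
f 61 63 62
f 62 63 64
f 62 64 50
f 63 47 65
f 63 65 64
f 64 65 66
f 64 66 50
f 65 47 67
f 65 67 66
f 66 67 68
f 66 68 50
f 67 47 69
f 67 69 68
f 68 69 70
f 68 70 50
f 69 47 71
f 69 71 70
f 70 71 72
f 70 72 50
f 71 47 73
f 71 73 72
f 72 73 74
f 72 74 50
f 73 47 75
f 73 75 74
f 74 75 76
f 74 76 50
f 75 47 77
f 75 77 76
f 76 77 78
f 76 78 50
f 77 47 79
f 77 79 78
f 78 79 80
f 78 80 50
f 79 47 48
f 79 48 80
f 80 48 49
f 80 49 50
f 81 118 97
f 118 92 121
f 97 121 86
f 118 121 97
f 81 97 93
f 97 86 98
f 93 98 82
f 97 98 93
f 81 93 102
f 93 82 103
f 102 103 88
f 93 103 102
f 81 102 114
f 102 88 117
f 114 117 91
f 102 117 114
f 81 114 118
f 114 91 122
f 118 122 92
f 114 122 118
f 82 98 109
f 98 86 112
f 109 112 90
f 98 112 109
f 86 121 99
f 121 92 120
f 99 120 85
f 121 120 99
f 92 122 119
f 122 91 115
f 119 115 83
f 122 115 119
f 91 117 116
f 117 88 104
f 116 104 87
f 117 104 116
f 88 103 108
f 103 82 105
f 108 105 89
f 103 105 108
f 84 110 96
f 110 90 111
f 96 111 85
f 110 111 96
f 84 96 94
f 96 85 95
f 94 95 83
f 96 95 94
f 84 94 101
f 94 83 100
f 101 100 87
f 94 100 101
f 84 101 106
f 101 87 107
f 106 107 89
f 101 107 106
f 84 106 110
f 106 89 113
f 110 113 90
f 106 113 110
f 85 111 99
f 111 90 112
f 99 112 86
f 111 112 99
f 83 95 119
f 95 85 120
f 119 120 92
f 95 120 119
f 87 100 116
f 100 83 115
f 116 115 91
f 100 115 116
f 89 107 108
f 107 87 104
f 108 104 88
f 107 104 108
f 90 113 109
f 113 89 105
f 109 105 82
f 113 105 109



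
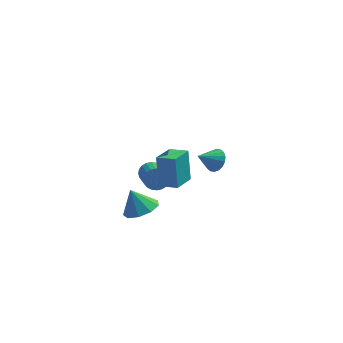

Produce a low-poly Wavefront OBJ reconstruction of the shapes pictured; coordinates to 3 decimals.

v -1.136 -0.826 1.545
v -0.846 -1.048 0.972
v -0.434 -2.756 1.841
v -0.724 -2.534 2.415
v -0.639 -0.936 1.094
v -0.228 -2.644 1.963
v -0.508 -0.807 1.285
v -0.096 -2.515 2.155
v -0.472 -0.681 1.516
v -0.061 -2.389 2.385
v -0.537 -0.577 1.751
v -0.126 -2.285 2.62
v -0.694 -0.511 1.955
v -0.282 -2.219 2.824
v -0.918 -0.493 2.097
v -0.506 -2.201 2.966
v -1.175 -0.526 2.154
v -0.763 -2.233 3.023
v -1.426 -0.604 2.119
v -1.014 -2.312 2.988
v -1.632 -0.716 1.997
v -1.221 -2.424 2.866
v -1.764 -0.845 1.805
v -1.352 -2.553 2.675
v -1.799 -0.971 1.575
v -1.388 -2.679 2.444
v -1.734 -1.075 1.34
v -1.323 -2.783 2.209
v -1.578 -1.141 1.136
v -1.166 -2.849 2.005
v -1.354 -1.159 0.994
v -0.942 -2.867 1.863
v -1.097 -1.127 0.937
v -0.685 -2.834 1.806
v -0.529 -3.619 2.794
v -0.691 -3.067 4.553
v 0.033 -2.278 2.426
v -0.129 -1.726 4.184
v 0.449 -3.974 2.996
v 0.287 -3.422 4.754
v 1.011 -2.633 2.627
v 0.849 -2.081 4.386
v -1.388 -3.934 1.207
v -0.837 -4.656 1.601
v -1.952 -3.686 2.453
v -0.504 -4.067 1.634
v -0.585 -3.416 1.467
v -1.042 -3.007 1.179
v -1.66 -3.032 0.904
v -2.151 -3.479 0.771
v -2.285 -4.139 0.842
v -1.999 -4.703 1.084
v -1.427 -4.908 1.384
v 2.006 3.078 -0.377
v 2.546 2.868 0.131
v 1.074 2.502 0.377
v 2.449 3.176 0.246
v 2.264 3.464 0.238
v 2.028 3.676 0.108
v 1.788 3.77 -0.118
v 1.591 3.726 -0.395
v 1.476 3.554 -0.669
v 1.467 3.288 -0.884
v 1.564 2.98 -0.999
v 1.749 2.692 -0.991
v 1.985 2.48 -0.861
v 2.225 2.386 -0.635
v 2.422 2.43 -0.358
v 2.536 2.602 -0.084
f 2 1 5
f 2 5 3
f 3 5 6
f 3 6 4
f 5 1 7
f 5 7 6
f 6 7 8
f 6 8 4
f 7 1 9
f 7 9 8
f 8 9 10
f 8 10 4
f 9 1 11
f 9 11 10
f 10 11 12
f 10 12 4
f 11 1 13
f 11 13 12
f 12 13 14
f 12 14 4
f 13 1 15
f 13 15 14
f 14 15 16
f 14 16 4
f 15 1 17
f 15 17 16
f 16 17 18
f 16 18 4
f 17 1 19
f 17 19 18
f 18 19 20
f 18 20 4
f 19 1 21
f 19 21 20
f 20 21 22
f 20 22 4
f 21 1 23
f 21 23 22
f 22 23 24
f 22 24 4
f 23 1 25
f 23 25 24
f 24 25 26
f 24 26 4
f 25 1 27
f 25 27 26
f 26 27 28
f 26 28 4
f 27 1 29
f 27 29 28
f 28 29 30
f 28 30 4
f 29 1 31
f 29 31 30
f 30 31 32
f 30 32 4
f 31 1 33
f 31 33 32
f 32 33 34
f 32 34 4
f 33 1 2
f 33 2 34
f 34 2 3
f 34 3 4
f 36 38 35
f 39 36 35
f 35 38 37
f 37 39 35
f 36 42 38
f 40 36 39
f 40 42 36
f 38 42 37
f 41 39 37
f 37 42 41
f 41 40 39
f 42 40 41
f 44 43 46
f 44 46 45
f 46 43 47
f 46 47 45
f 47 43 48
f 47 48 45
f 48 43 49
f 48 49 45
f 49 43 50
f 49 50 45
f 50 43 51
f 50 51 45
f 51 43 52
f 51 52 45
f 52 43 53
f 52 53 45
f 53 43 44
f 53 44 45
f 55 54 57
f 55 57 56
f 57 54 58
f 57 58 56
f 58 54 59
f 58 59 56
f 59 54 60
f 59 60 56
f 60 54 61
f 60 61 56
f 61 54 62
f 61 62 56
f 62 54 63
f 62 63 56
f 63 54 64
f 63 64 56
f 64 54 65
f 64 65 56
f 65 54 66
f 65 66 56
f 66 54 67
f 66 67 56
f 67 54 68
f 67 68 56
f 68 54 69
f 68 69 56
f 69 54 55
f 69 55 56

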